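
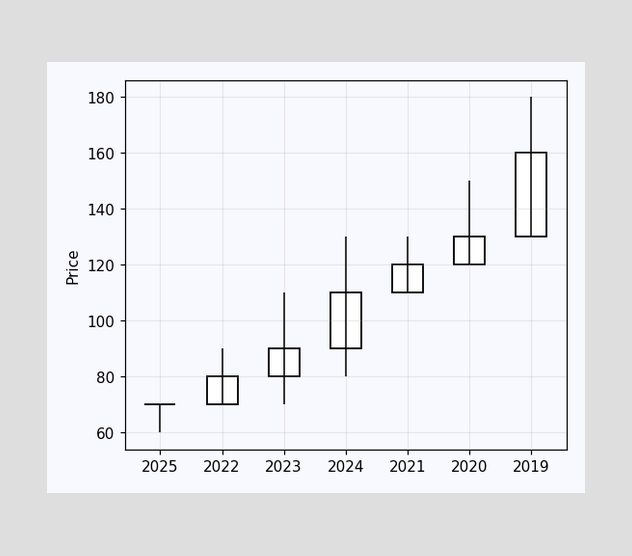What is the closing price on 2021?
120

The 2021 candle closes at 120.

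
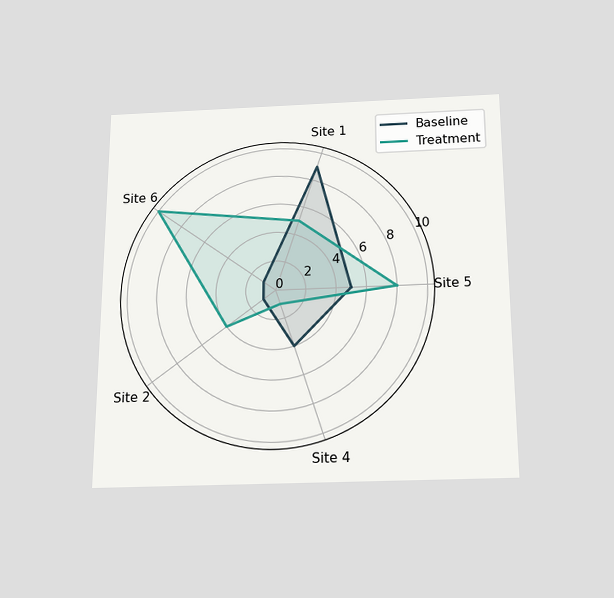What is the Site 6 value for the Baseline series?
The chart is viewed slightly from below. On the Site 6 axis, Baseline reaches 1.

1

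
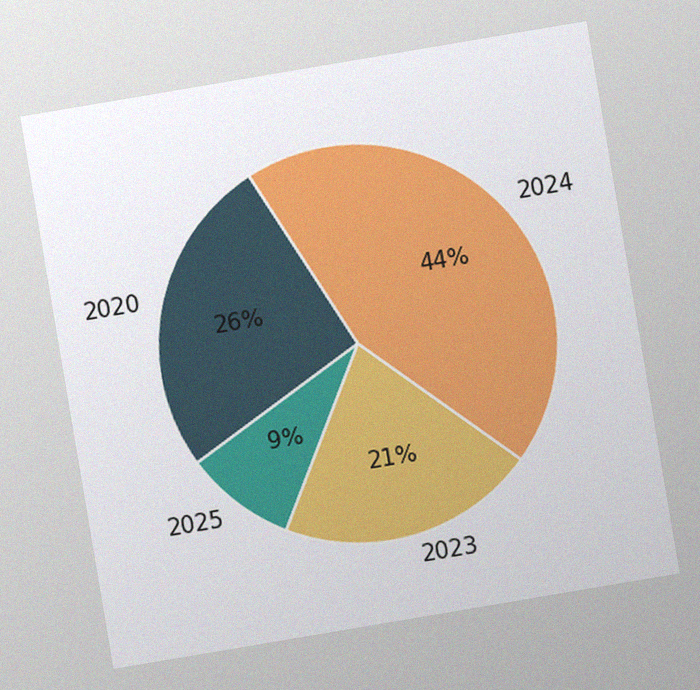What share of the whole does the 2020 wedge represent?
The chart is tilted about 10° counter-clockwise, with some photo noise. The 2020 slice takes up 26% of the pie.

26%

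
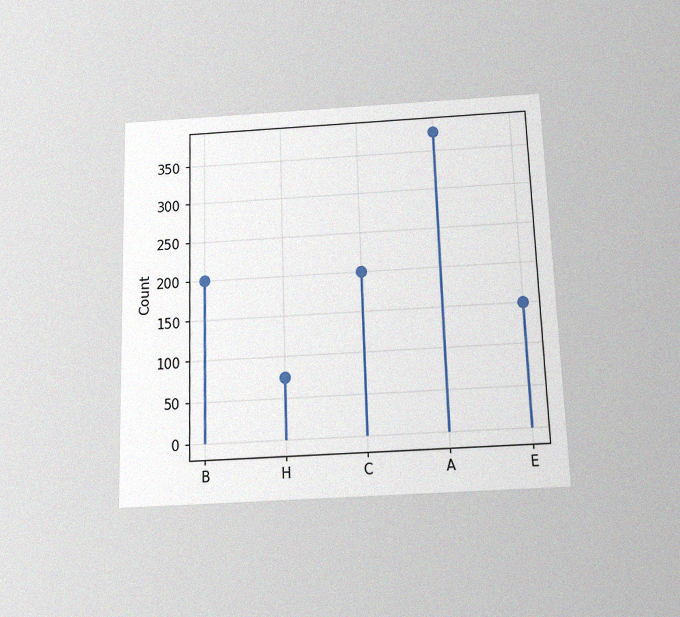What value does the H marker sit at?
The chart is viewed slightly from below, with some photo noise. The H marker sits at 75.

75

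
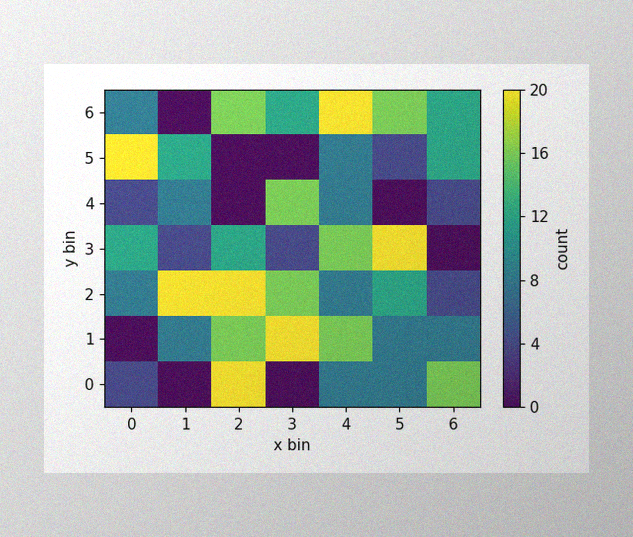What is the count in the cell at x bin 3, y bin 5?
0

The image has some photo noise and uneven lighting. Matching the cell (3, 5) against the colorbar gives 0.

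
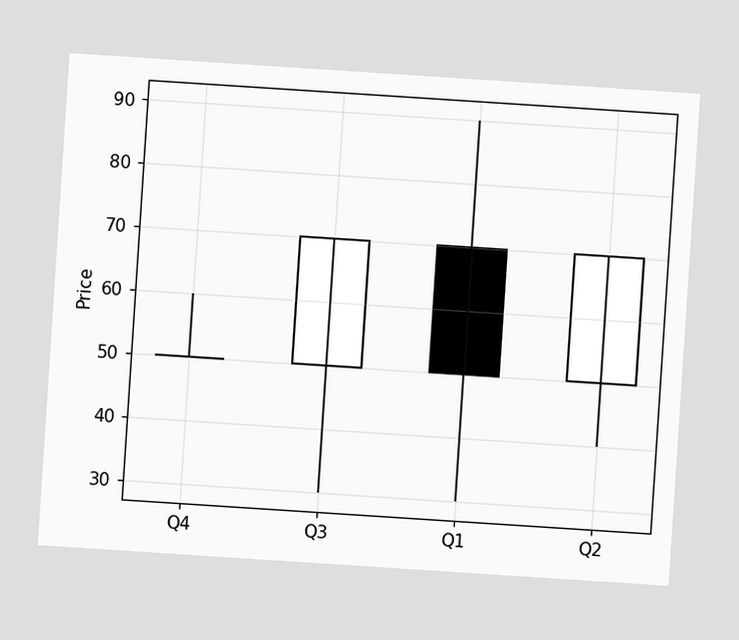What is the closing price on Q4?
The chart is tilted about 4° clockwise. The Q4 candle closes at 50.

50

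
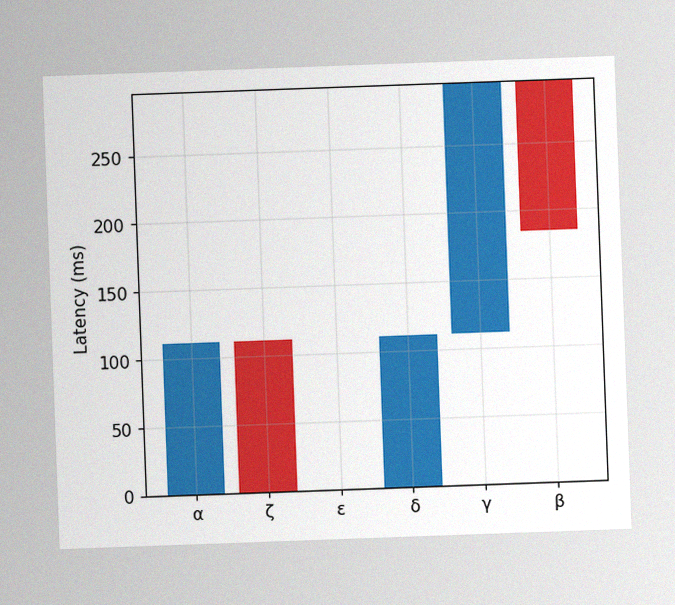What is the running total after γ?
The chart is tilted about 2° counter-clockwise, with some photo noise. After γ the running total reaches 296ms.

296ms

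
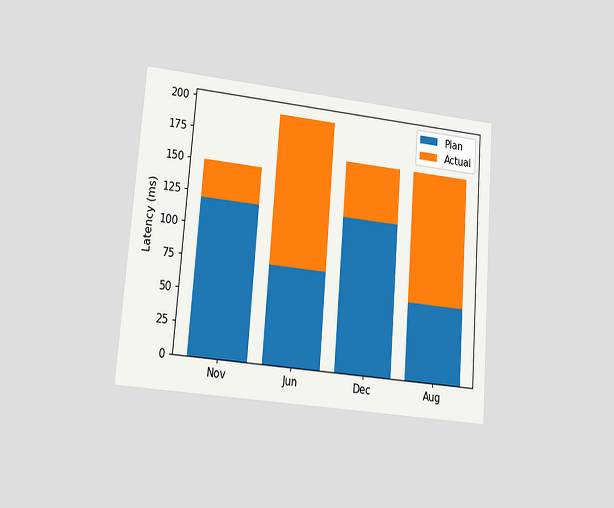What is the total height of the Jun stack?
The chart is tilted about 4° clockwise and viewed at a slight angle. The Jun stack's top reaches 195ms on the y-axis.

195ms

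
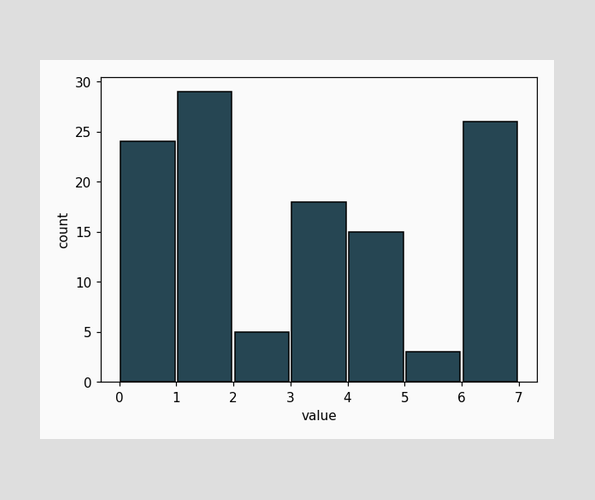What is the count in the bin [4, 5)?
15

The [4, 5) bin has height 15.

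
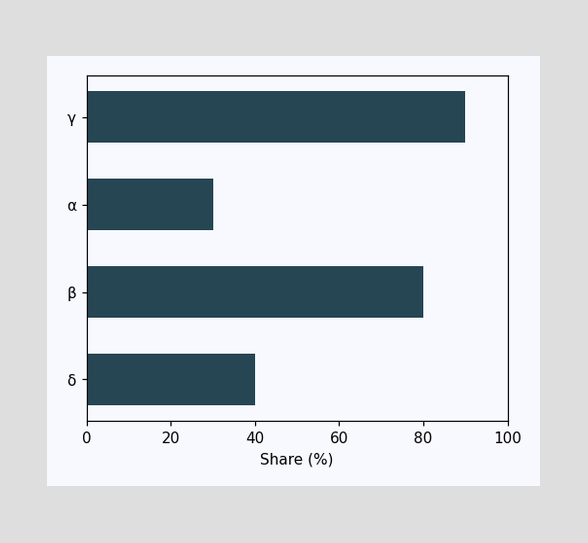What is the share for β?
Reading along the chart's x-axis, the β bar reaches 80%.

80%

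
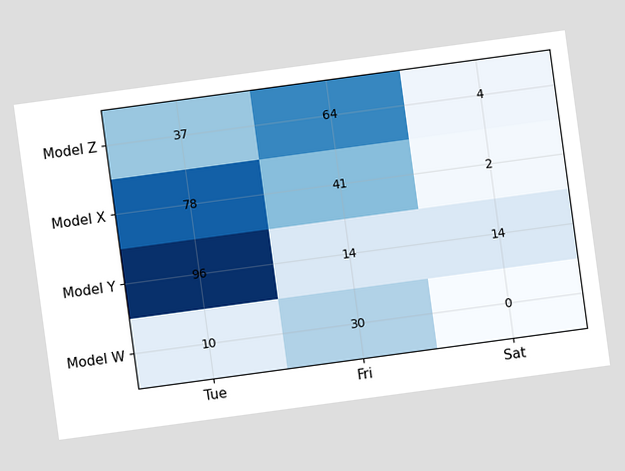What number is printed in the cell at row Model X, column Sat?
The chart is tilted about 8° counter-clockwise. The (Model X, Sat) cell reads 2.

2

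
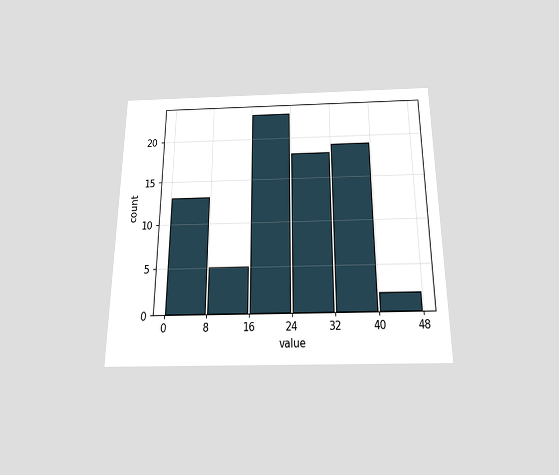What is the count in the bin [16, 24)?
23

The chart is viewed slightly from below. The [16, 24) bin has height 23.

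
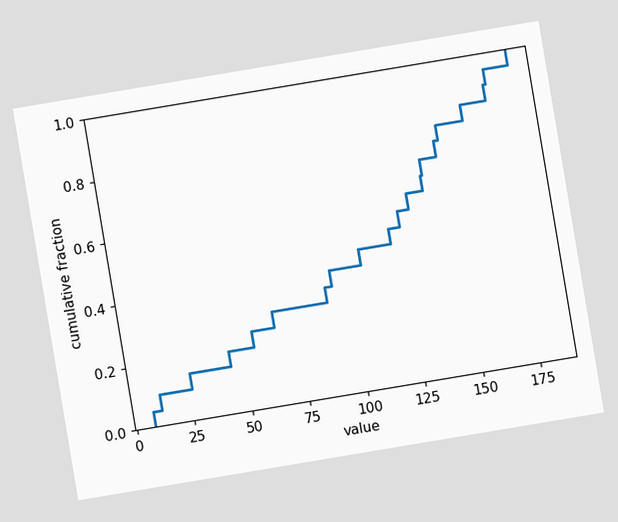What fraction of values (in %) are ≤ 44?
The chart is tilted about 9° counter-clockwise. At x=44 the ECDF step is at 20%.

20%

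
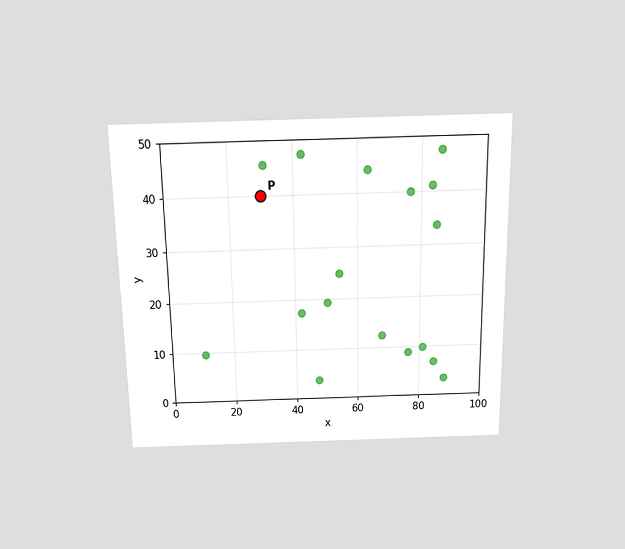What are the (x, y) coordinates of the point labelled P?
The chart is viewed slightly from above. Following the gridlines from P to each axis, P sits at (30, 40).

(30, 40)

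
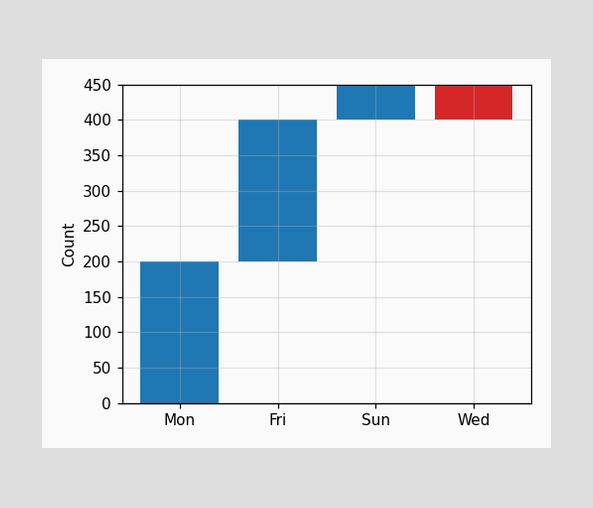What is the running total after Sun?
450

After Sun the running total reaches 450.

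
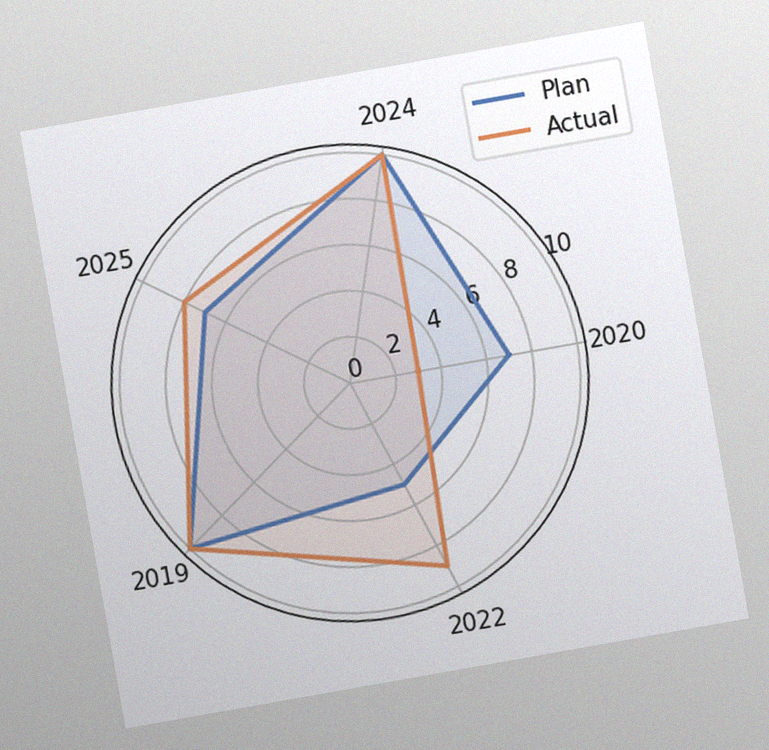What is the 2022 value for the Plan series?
5

The chart is tilted about 10° counter-clockwise, with some photo noise. On the 2022 axis, Plan reaches 5.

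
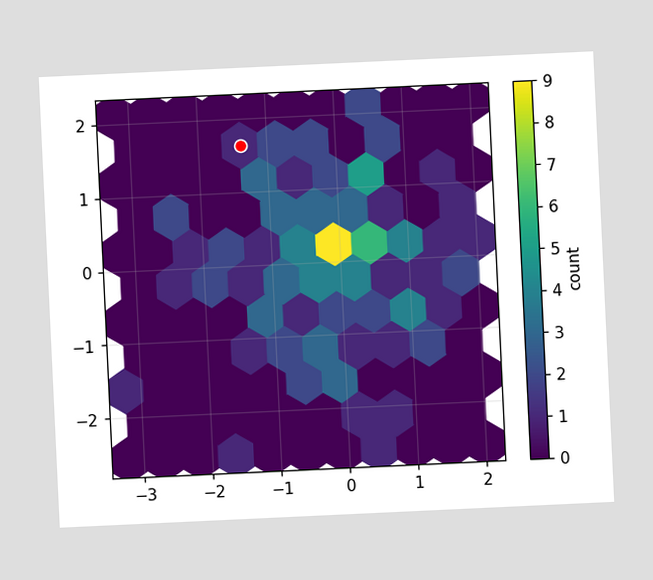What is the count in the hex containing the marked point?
1

The chart is tilted about 3° counter-clockwise. The marked hex reads 1 on the colorbar.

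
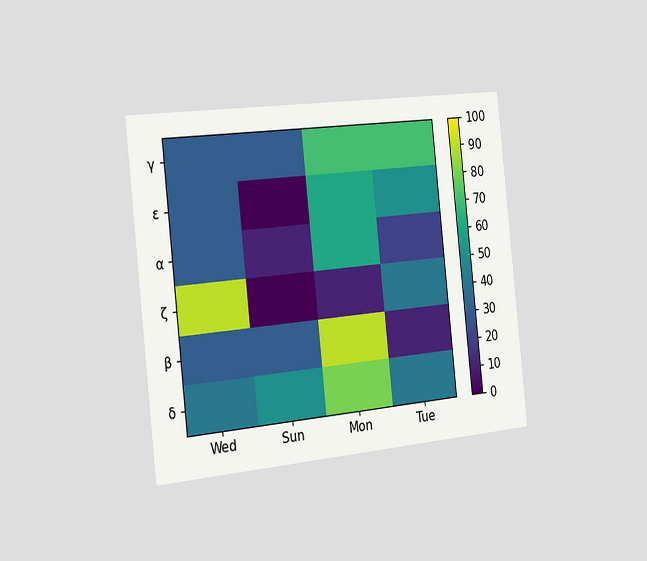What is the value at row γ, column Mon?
70

The chart is tilted about 6° counter-clockwise and viewed slightly from the left. Matching cell (γ, Mon) against the colorbar gives 70.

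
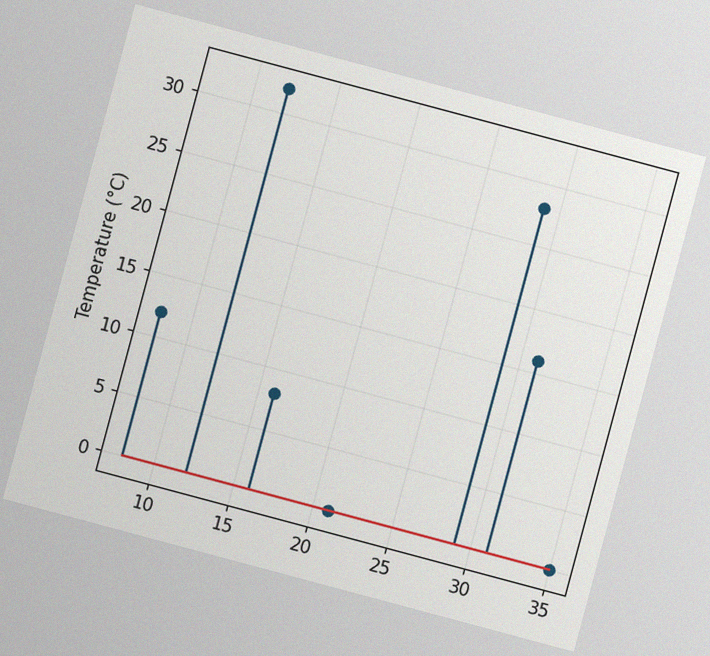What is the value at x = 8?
The chart is tilted about 15° clockwise, with some photo noise. The stem at x=8 reaches 12°C.

12°C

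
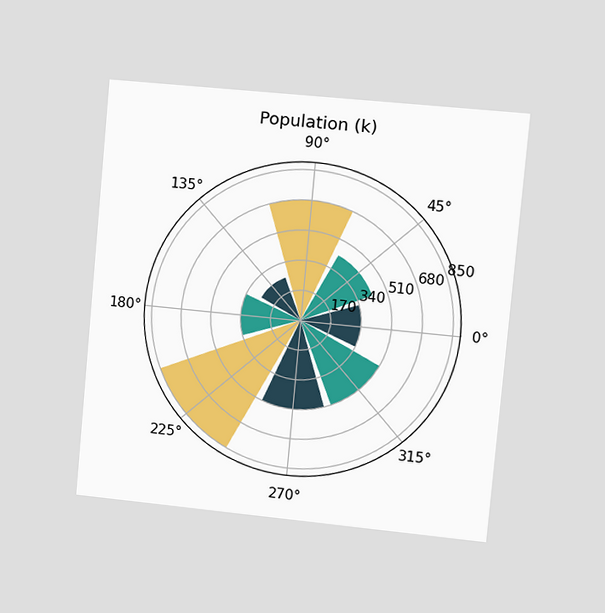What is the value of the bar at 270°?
510k

The chart is tilted about 5° clockwise and viewed slightly from the right. The bar at 270° reaches 510k on the radial axis.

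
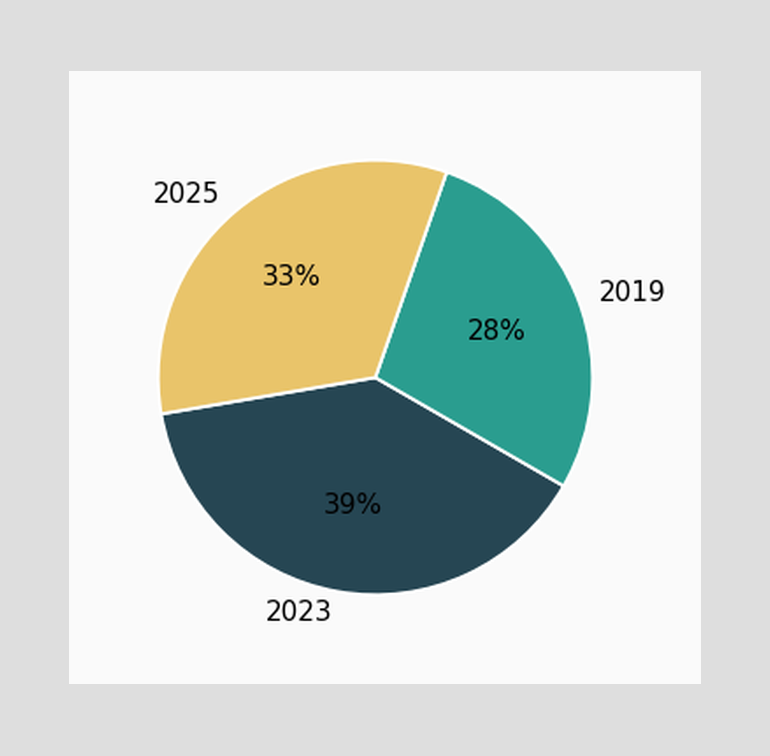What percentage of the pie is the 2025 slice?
The 2025 slice takes up 33% of the pie.

33%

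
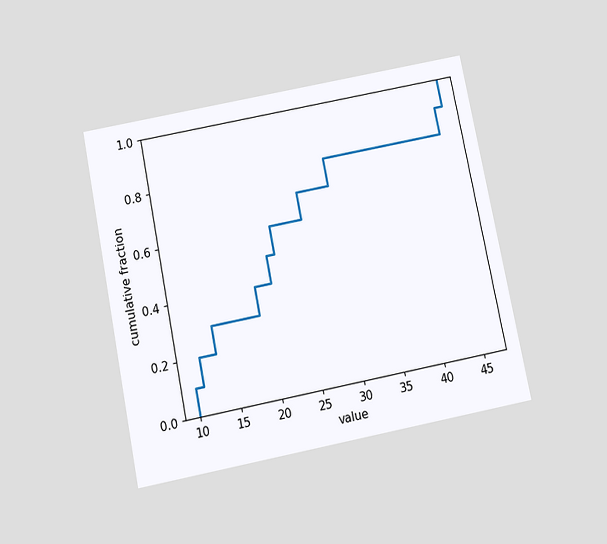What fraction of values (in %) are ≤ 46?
The chart is tilted about 11° counter-clockwise and viewed slightly from below. At x=46 the ECDF step is at 100%.

100%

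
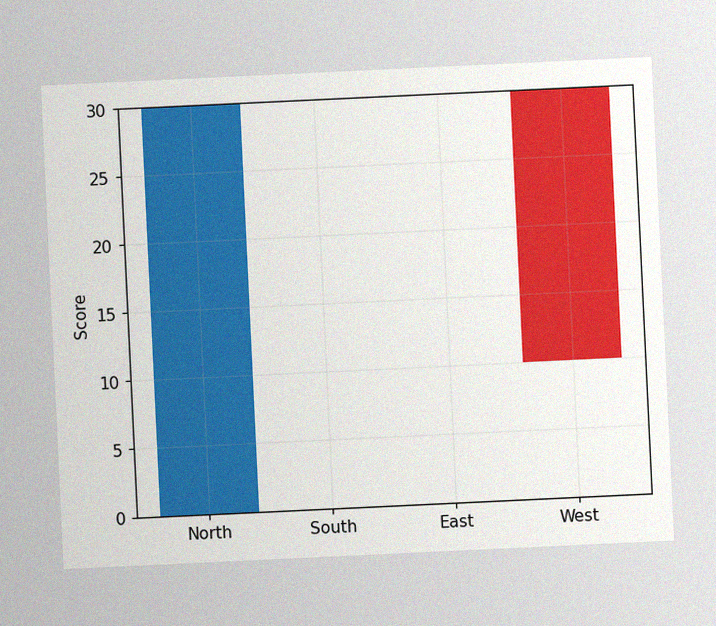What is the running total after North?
The chart is tilted about 3° counter-clockwise, with some photo noise. After North the running total reaches 30.

30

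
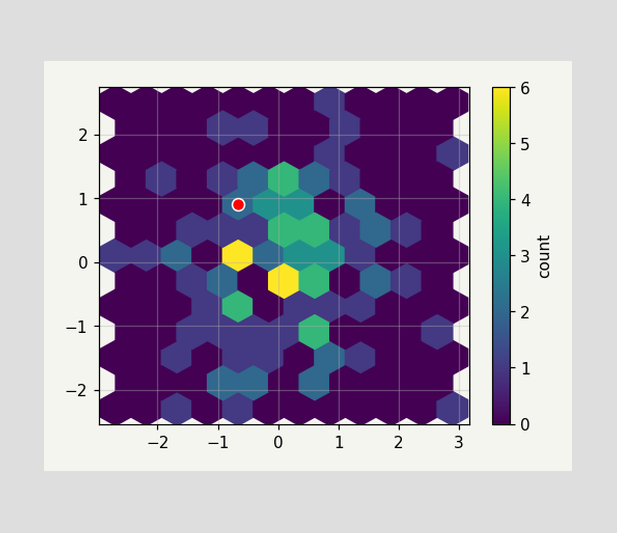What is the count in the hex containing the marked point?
2

The marked hex reads 2 on the colorbar.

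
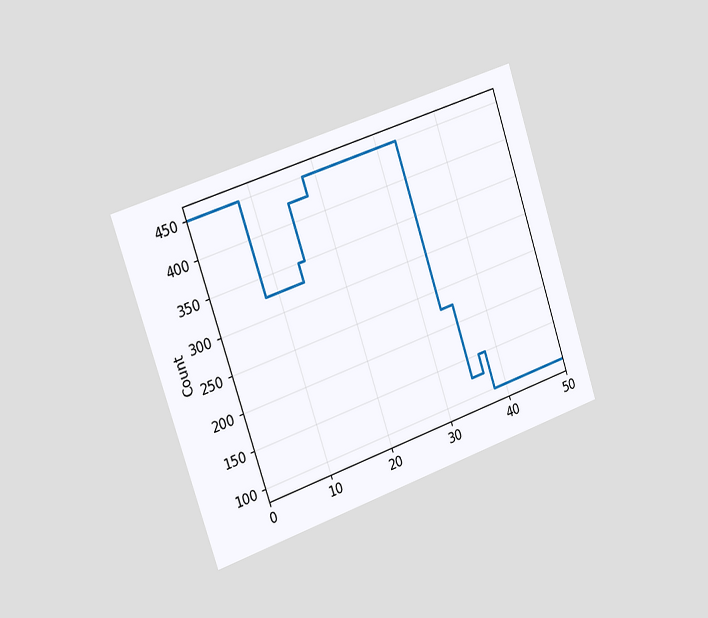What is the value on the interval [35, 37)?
The chart is tilted about 18° counter-clockwise and viewed slightly from the left. On [35, 37) the step sits at 125.

125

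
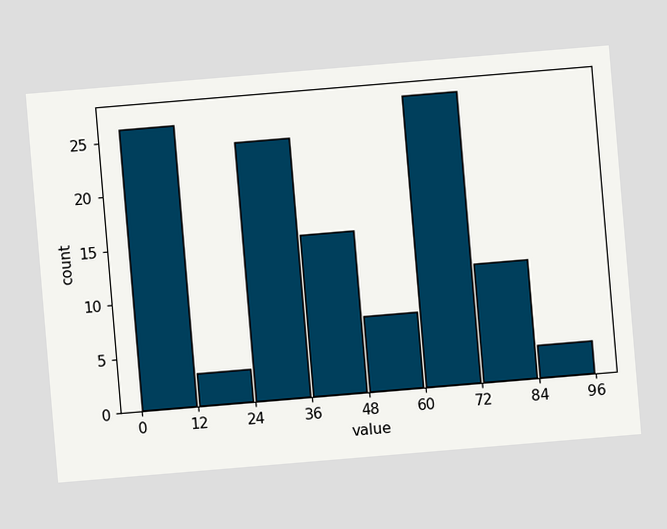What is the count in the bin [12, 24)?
The chart is tilted about 5° counter-clockwise. The [12, 24) bin has height 3.

3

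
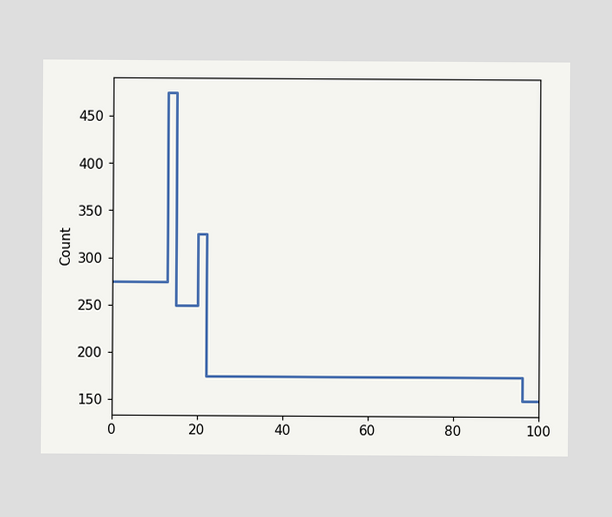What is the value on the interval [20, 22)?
325

On [20, 22) the step sits at 325.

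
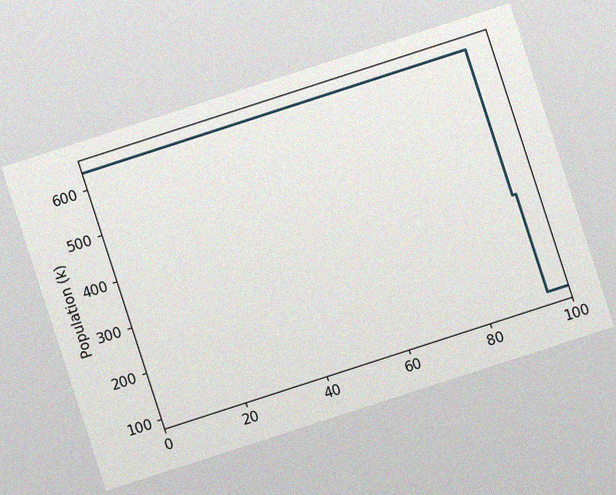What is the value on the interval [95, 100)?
106k

The chart is tilted about 18° counter-clockwise, with some photo noise. On [95, 100) the step sits at 106k.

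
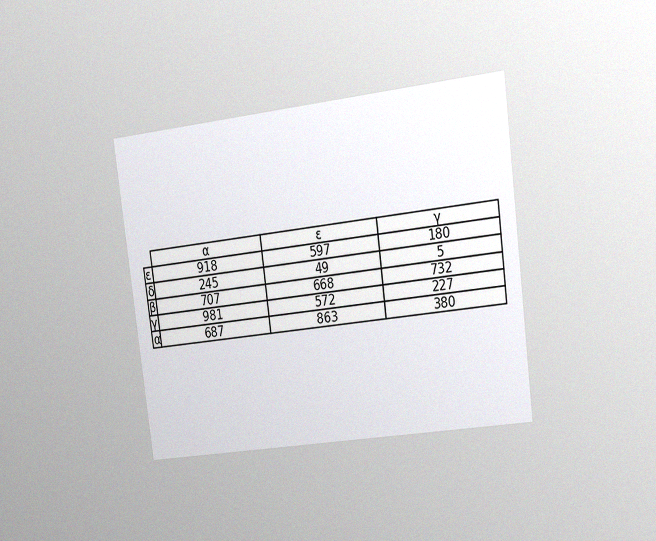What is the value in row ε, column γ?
The chart is tilted about 7° counter-clockwise and viewed at a slight angle, with some photo noise. The (ε, γ) cell reads 180.

180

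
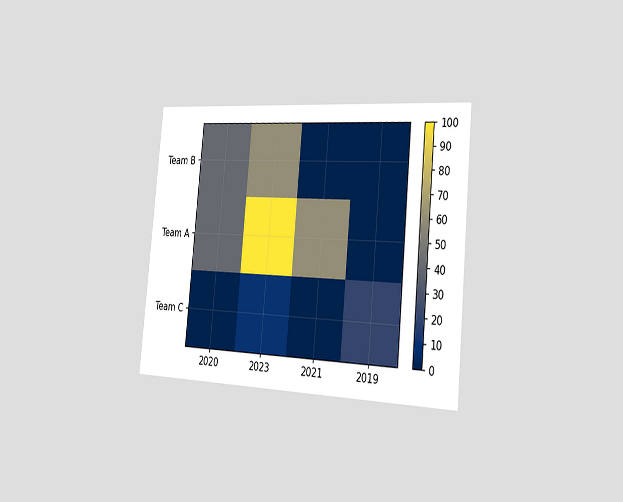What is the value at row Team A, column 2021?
60

The chart is tilted about 5° clockwise and viewed slightly from the right. Matching cell (Team A, 2021) against the colorbar gives 60.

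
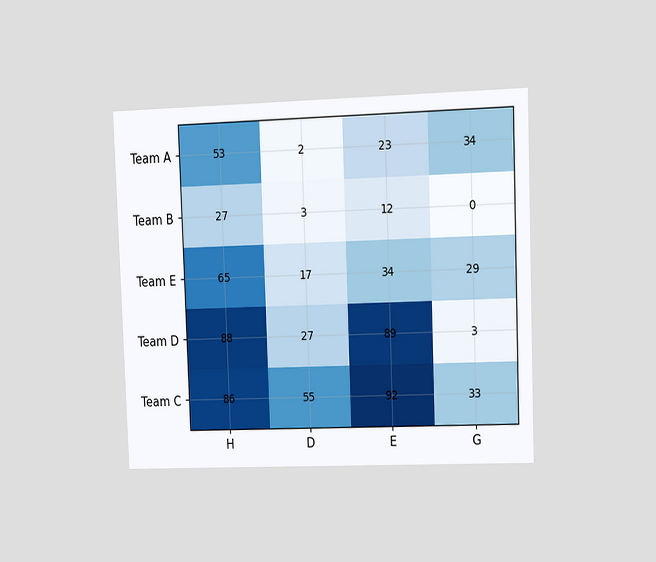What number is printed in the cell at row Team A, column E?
The chart is tilted about 2° counter-clockwise and viewed at a slight angle. The (Team A, E) cell reads 23.

23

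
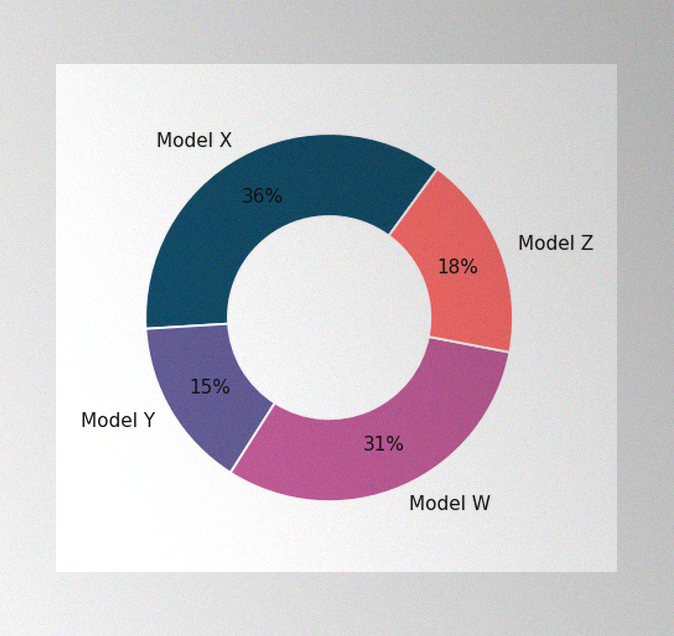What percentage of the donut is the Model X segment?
The image has some photo noise and uneven lighting. The Model X segment takes up 36% of the ring.

36%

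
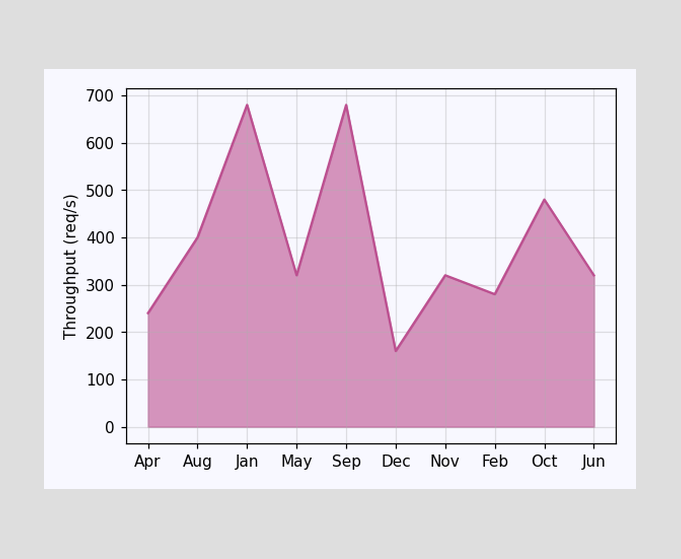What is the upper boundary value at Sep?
680req/s

At Sep the upper boundary is at 680req/s.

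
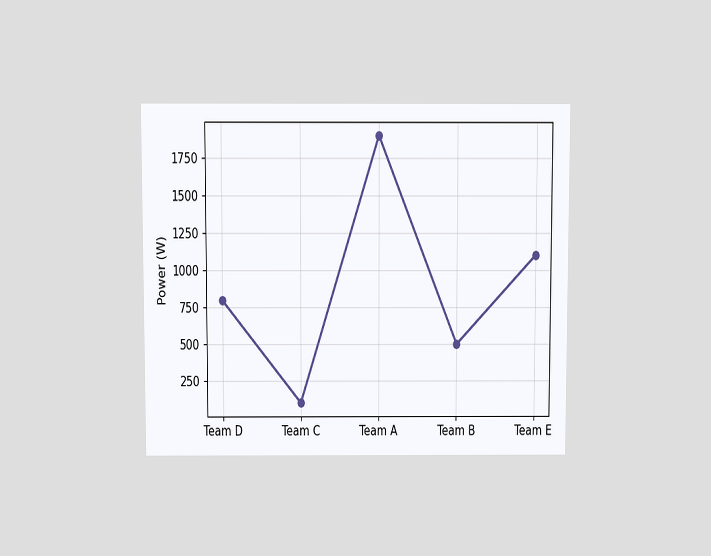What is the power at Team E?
1100W

The chart is viewed slightly from above. At Team E, the line is at 1100W.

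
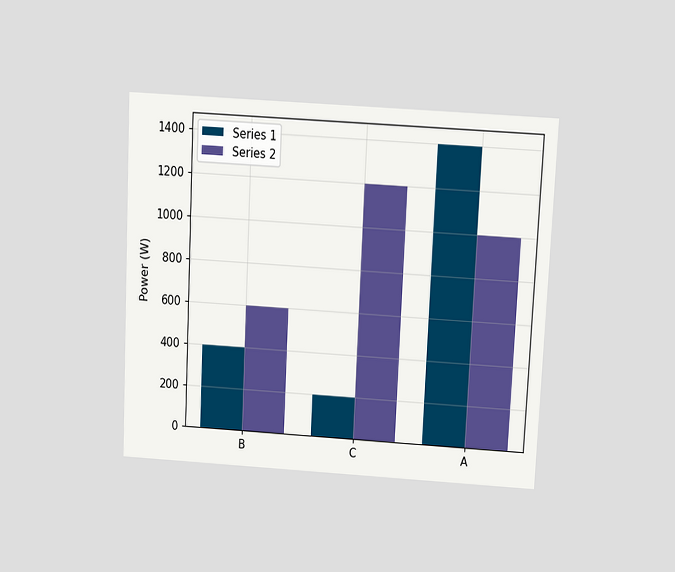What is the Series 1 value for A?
The chart is tilted about 3° clockwise and viewed slightly from above. The Series 1 bar at A reaches 1400W on the y-axis.

1400W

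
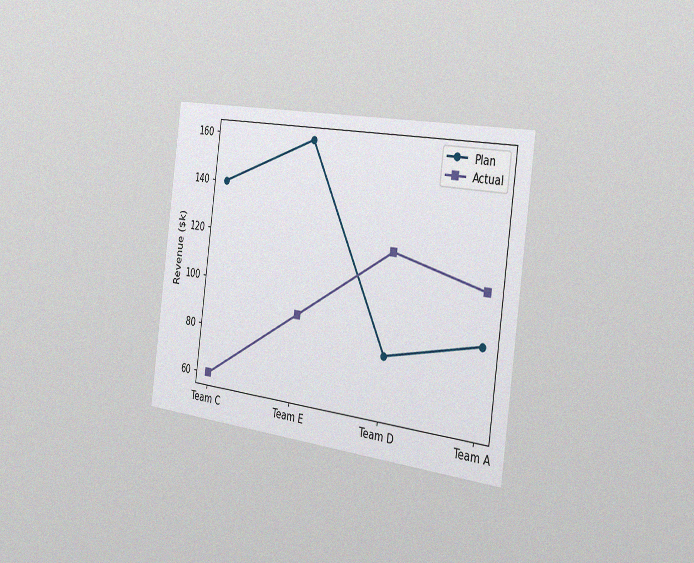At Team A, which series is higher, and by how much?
Actual, by $20k

The chart is tilted about 7° clockwise and viewed slightly from the right, with some photo noise. At Team A, Actual sits above the other line by $20k.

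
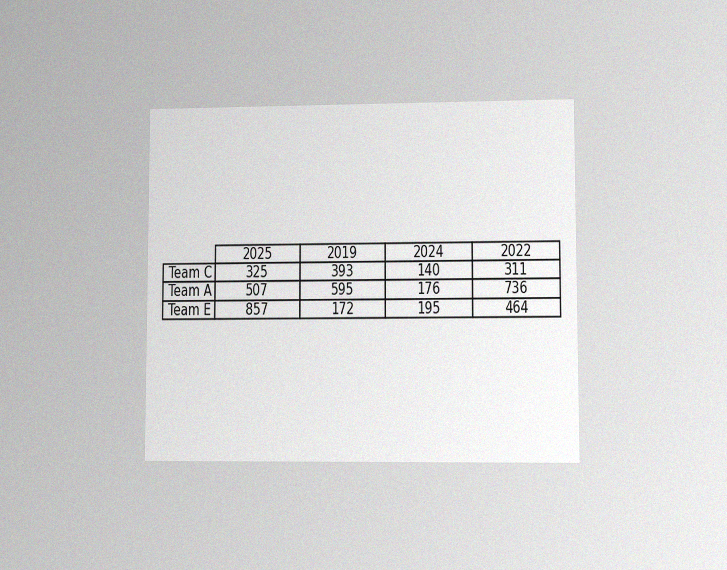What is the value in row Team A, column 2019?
595

The chart is viewed at a slight angle, with some photo noise. The (Team A, 2019) cell reads 595.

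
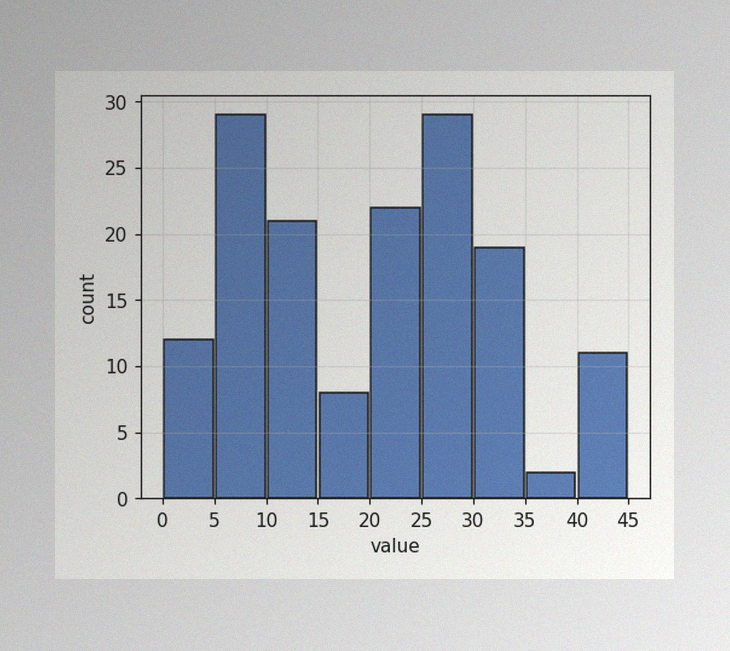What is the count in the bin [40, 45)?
11

The image has some photo noise and uneven lighting. The [40, 45) bin has height 11.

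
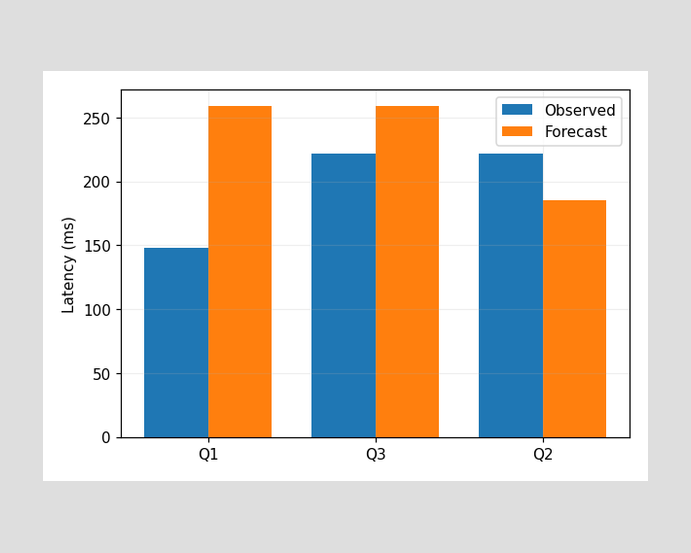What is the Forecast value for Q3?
The Forecast bar at Q3 reaches 259ms on the y-axis.

259ms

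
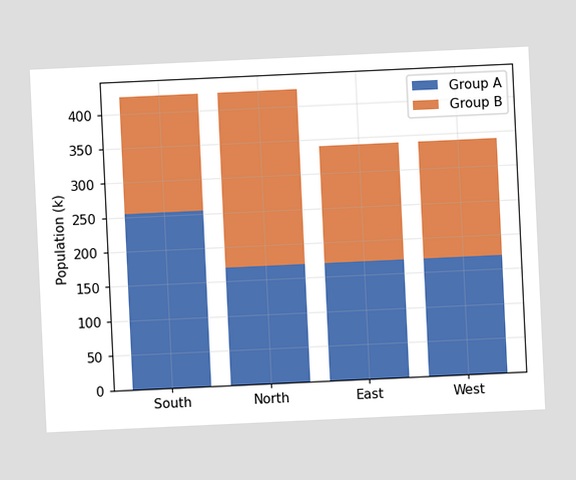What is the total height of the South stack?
425k

The chart is tilted about 3° counter-clockwise. The South stack's top reaches 425k on the y-axis.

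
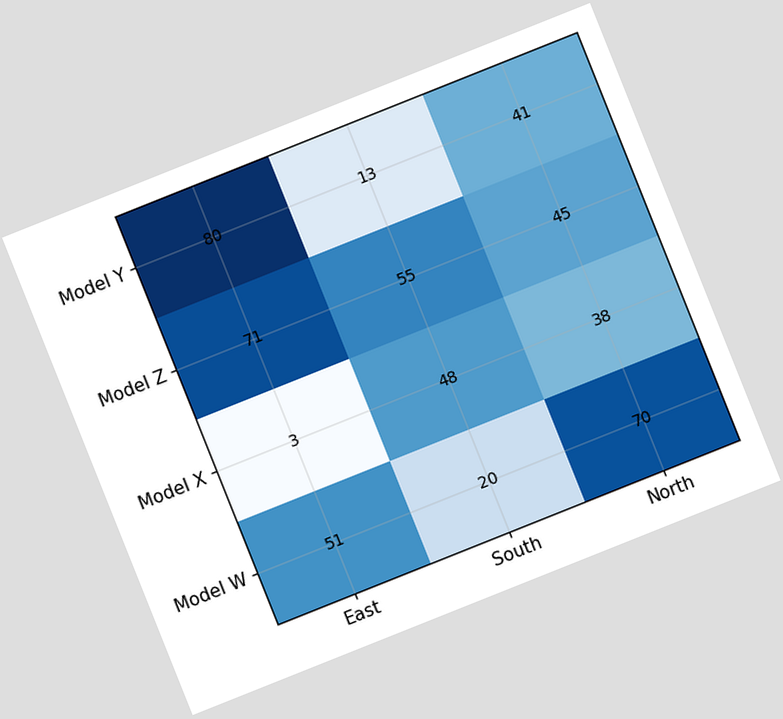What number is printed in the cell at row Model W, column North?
70

The chart is tilted about 22° counter-clockwise. The (Model W, North) cell reads 70.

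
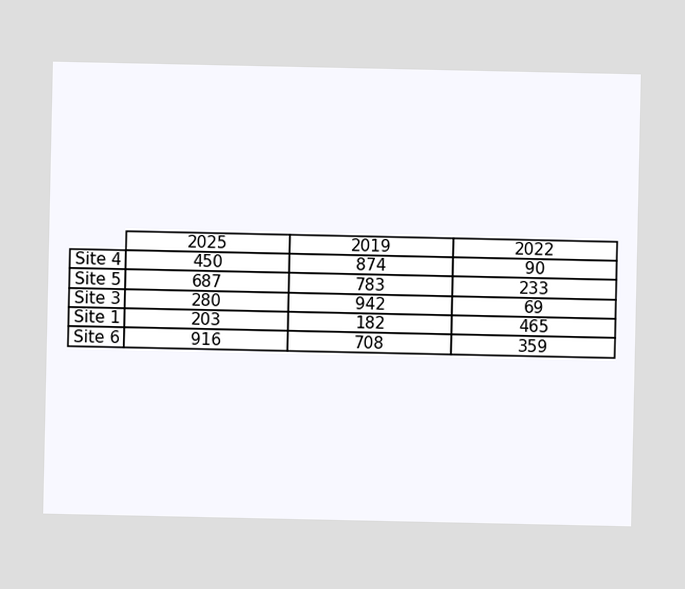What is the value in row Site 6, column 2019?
The (Site 6, 2019) cell reads 708.

708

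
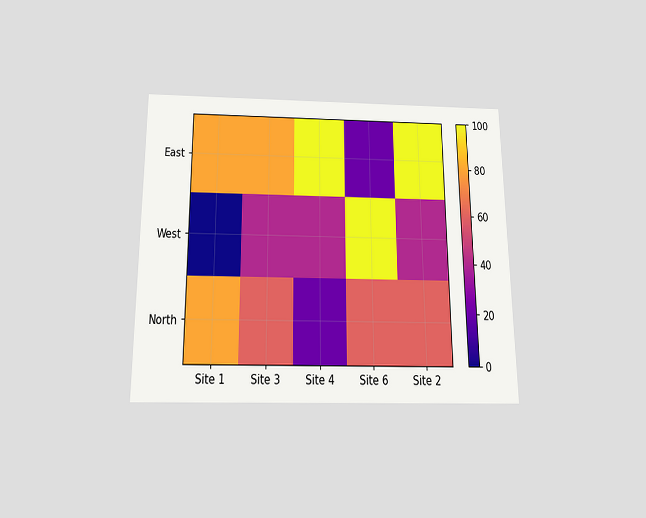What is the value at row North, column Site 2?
60

The chart is viewed slightly from below. Matching cell (North, Site 2) against the colorbar gives 60.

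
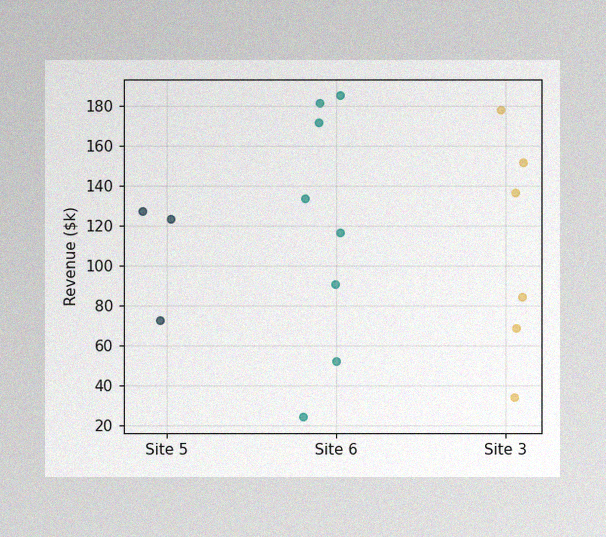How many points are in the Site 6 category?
The image has some photo noise and uneven lighting. Counting the markers in the Site 6 column gives 8.

8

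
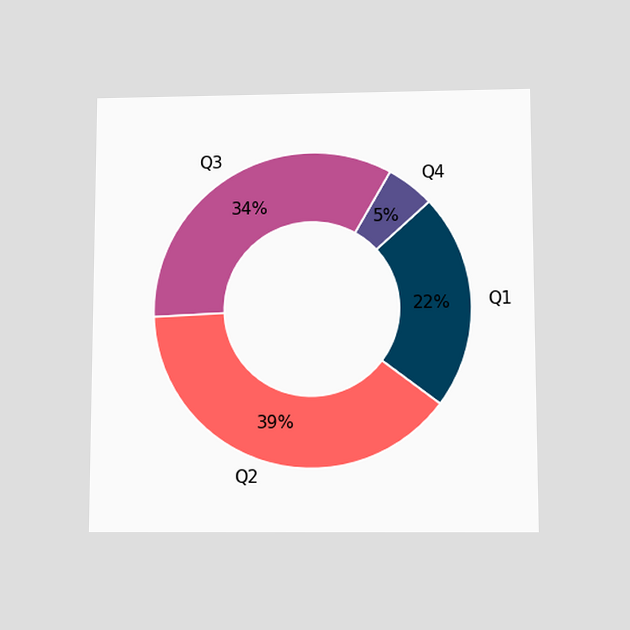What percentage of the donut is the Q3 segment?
The chart is viewed slightly from below. The Q3 segment takes up 34% of the ring.

34%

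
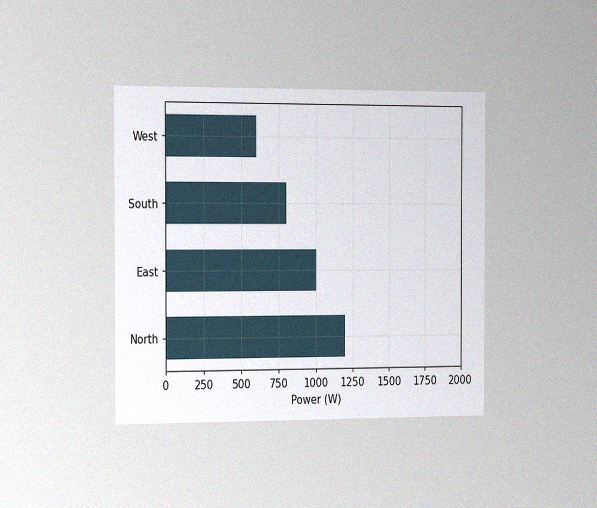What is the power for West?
The chart is viewed slightly from the left, with some photo noise. Reading along the chart's x-axis, the West bar reaches 600W.

600W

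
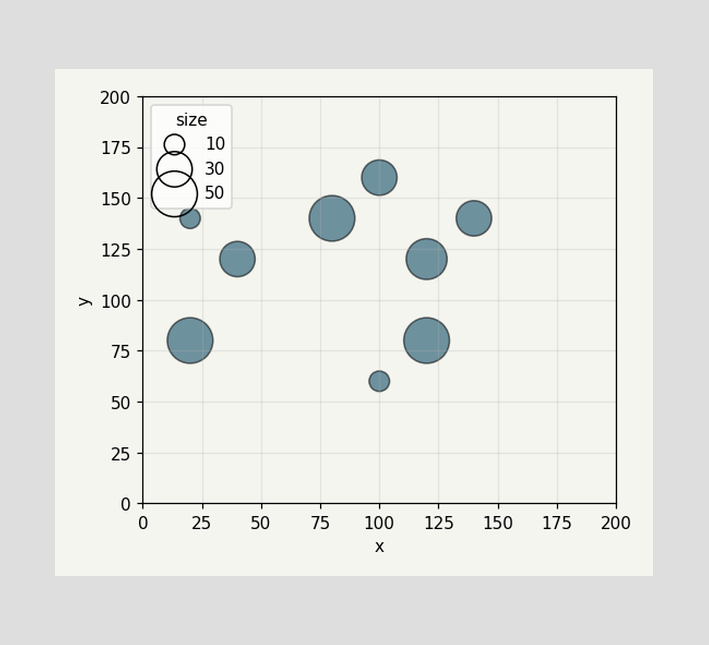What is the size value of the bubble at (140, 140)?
30

Matching the bubble at (140, 140) against the size legend gives 30.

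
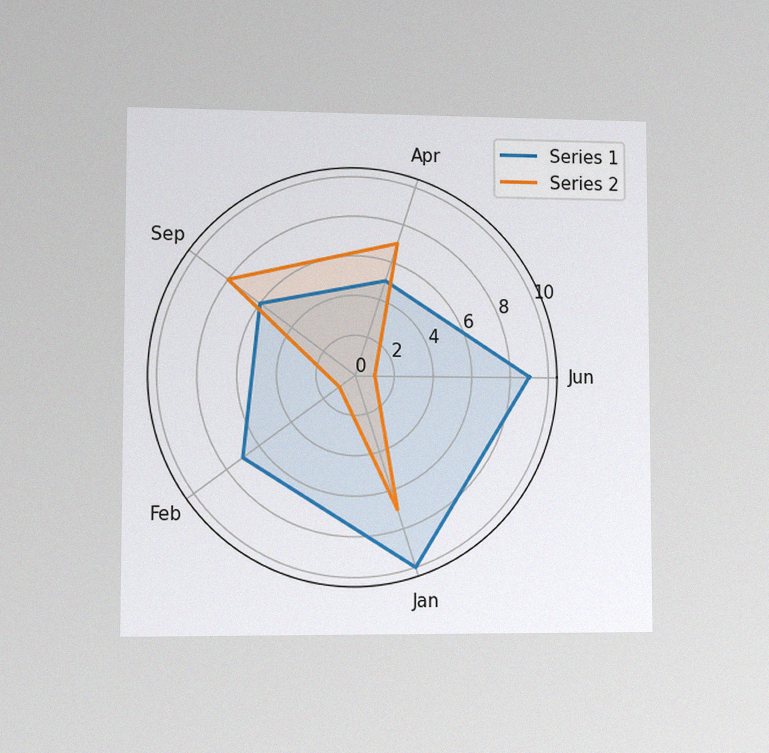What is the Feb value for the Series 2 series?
1

The chart is viewed at a slight angle, with some photo noise. On the Feb axis, Series 2 reaches 1.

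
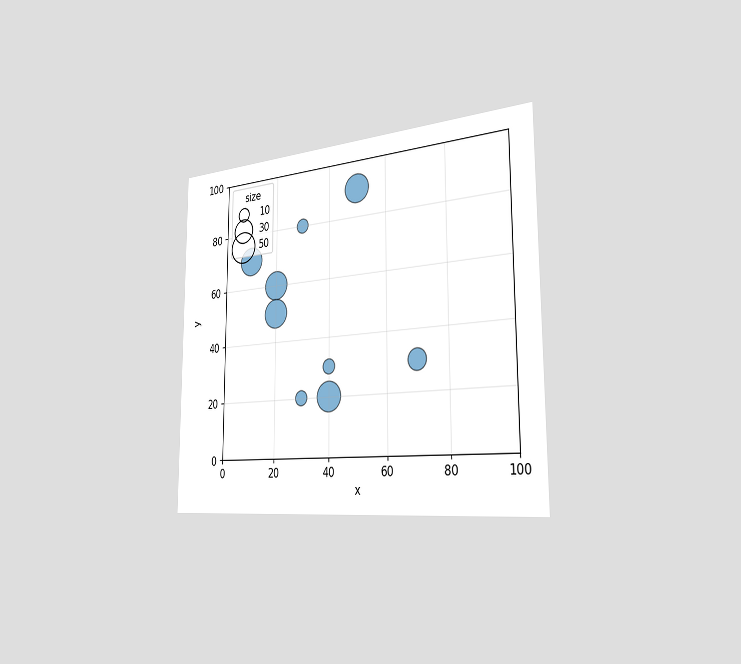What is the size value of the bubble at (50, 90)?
40

The chart is viewed slightly from the right. Matching the bubble at (50, 90) against the size legend gives 40.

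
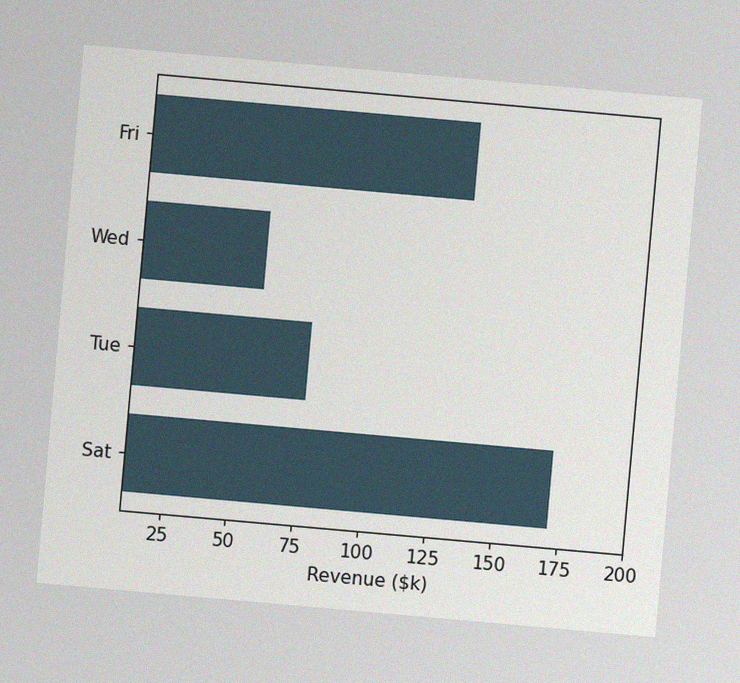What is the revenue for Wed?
$57k

The chart is tilted about 5° clockwise, with some photo noise. Reading along the chart's x-axis, the Wed bar reaches $57k.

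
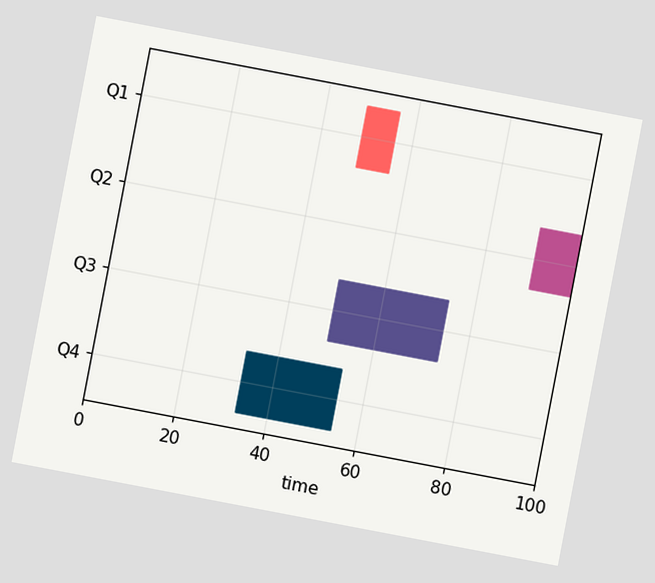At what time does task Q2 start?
91

The chart is tilted about 11° clockwise. The Q2 bar begins at t=91.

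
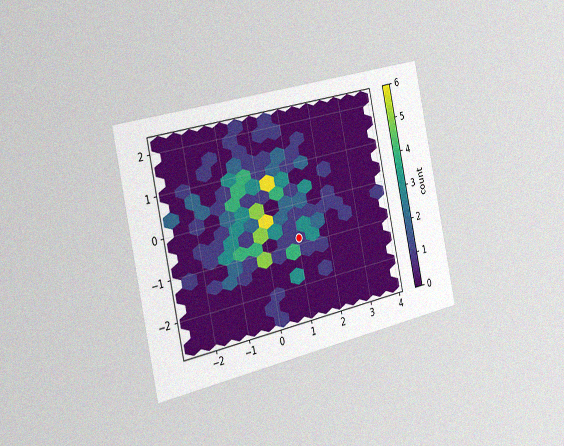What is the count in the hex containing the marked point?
The chart is tilted about 12° counter-clockwise and viewed slightly from the left, with some photo noise. The marked hex reads 1 on the colorbar.

1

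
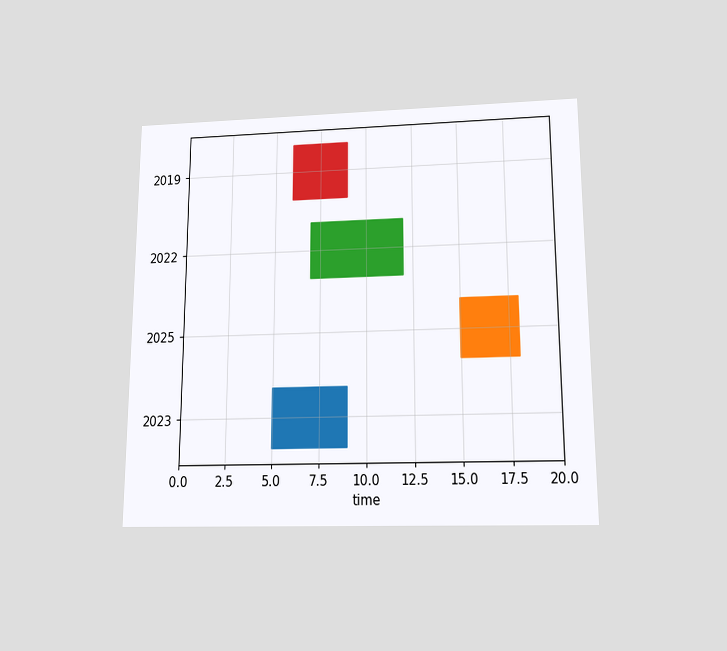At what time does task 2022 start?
7

The chart is viewed slightly from below. The 2022 bar begins at t=7.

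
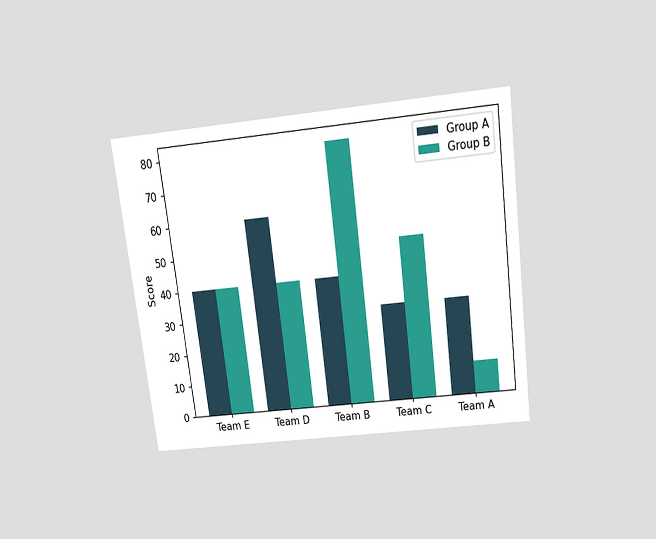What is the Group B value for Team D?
40

The chart is tilted about 7° counter-clockwise and viewed slightly from above. The Group B bar at Team D reaches 40 on the y-axis.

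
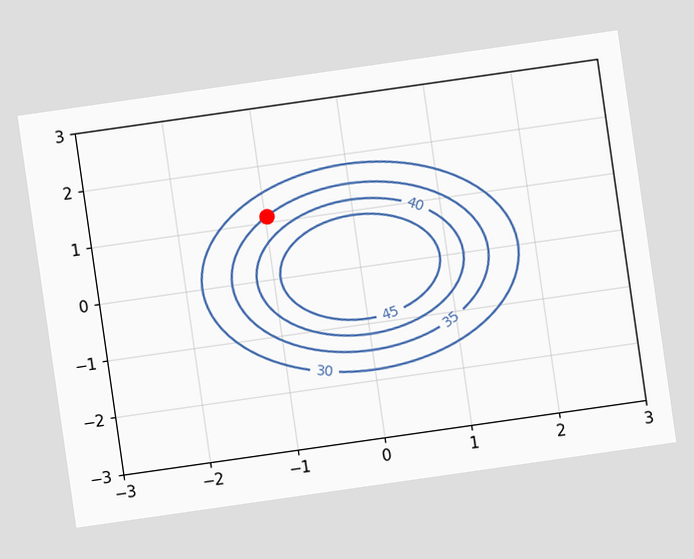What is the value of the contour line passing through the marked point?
35

The chart is tilted about 8° counter-clockwise. The marked point sits on the contour labelled 35.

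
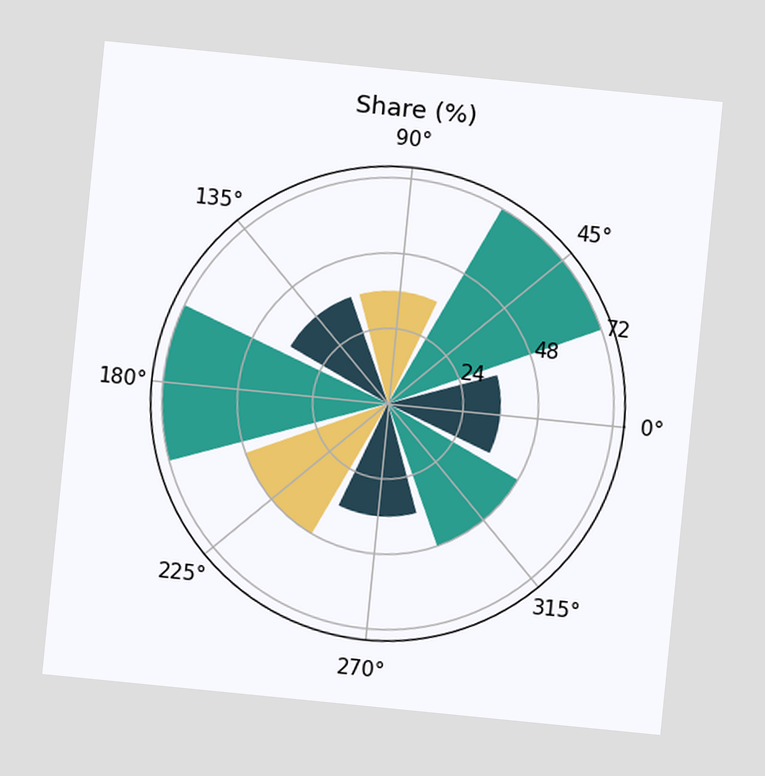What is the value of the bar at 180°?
The chart is tilted about 6° clockwise. The bar at 180° reaches 72% on the radial axis.

72%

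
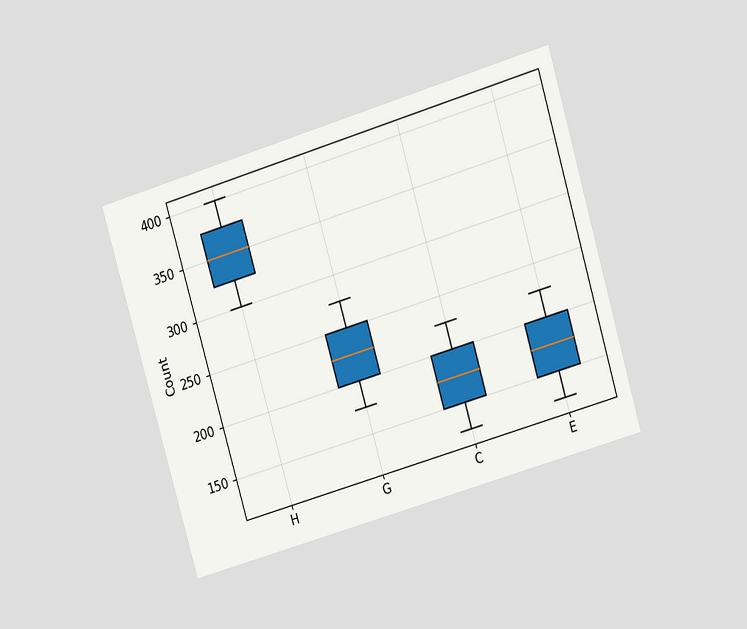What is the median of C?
175

The chart is tilted about 16° counter-clockwise and viewed at a slight angle. The median line in the C box sits at 175.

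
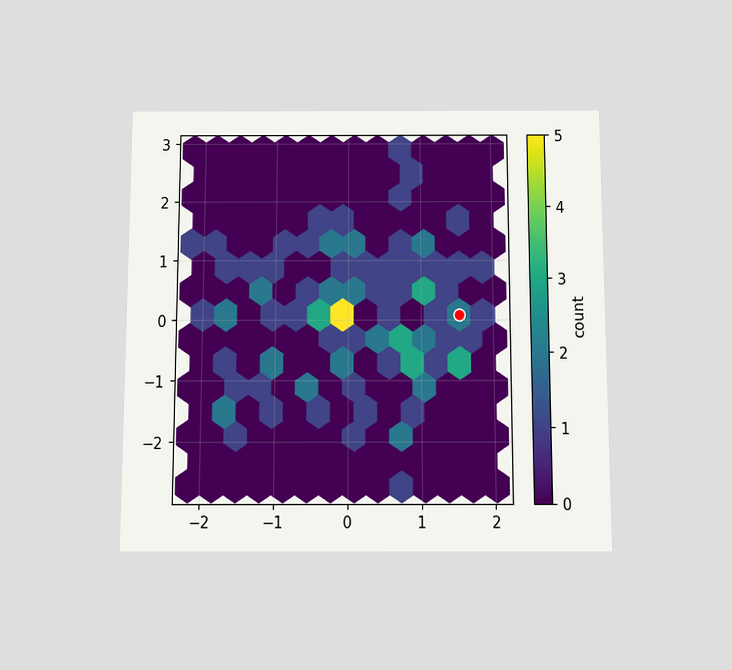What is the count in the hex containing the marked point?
The chart is viewed slightly from below. The marked hex reads 2 on the colorbar.

2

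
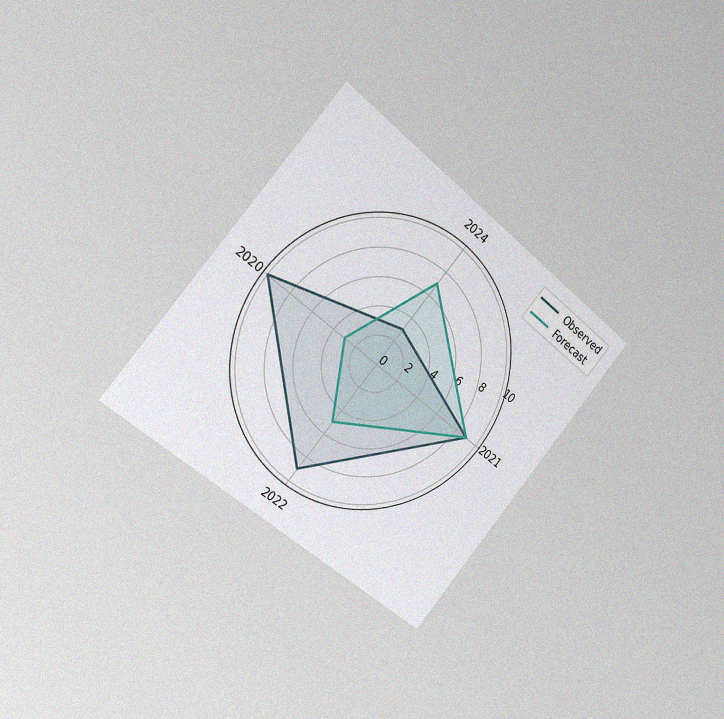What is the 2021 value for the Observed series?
The chart is tilted about 40° clockwise and viewed slightly from the left, with some photo noise. On the 2021 axis, Observed reaches 9.

9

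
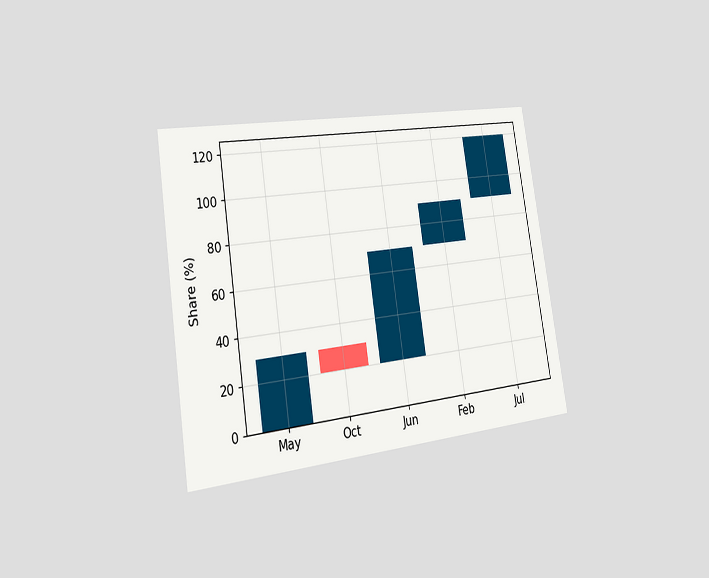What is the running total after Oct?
The chart is tilted about 9° counter-clockwise and viewed slightly from the left. After Oct the running total reaches 20%.

20%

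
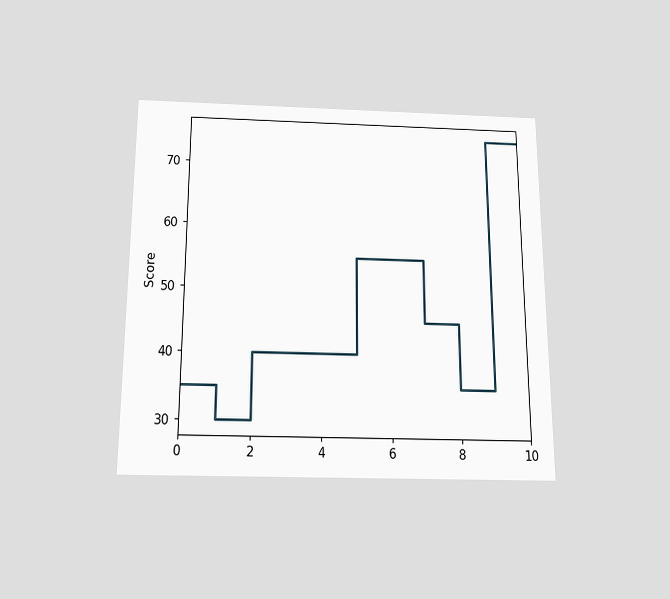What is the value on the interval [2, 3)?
40

The chart is viewed slightly from below. On [2, 3) the step sits at 40.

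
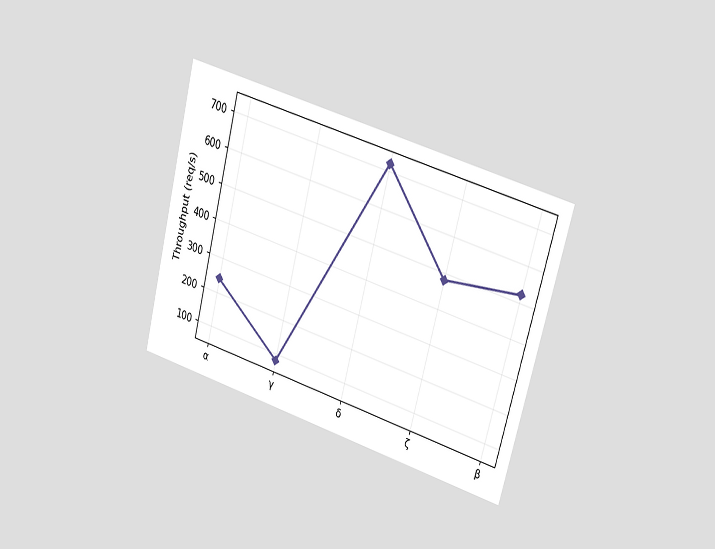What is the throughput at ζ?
The chart is tilted about 15° clockwise and viewed slightly from the right. At ζ, the line is at 480req/s.

480req/s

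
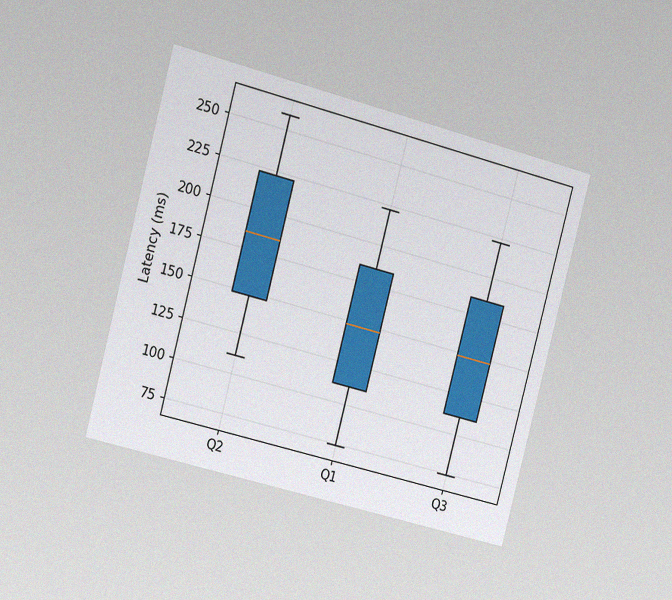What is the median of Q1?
148ms

The chart is tilted about 15° clockwise and viewed at a slight angle, with some photo noise. The median line in the Q1 box sits at 148ms.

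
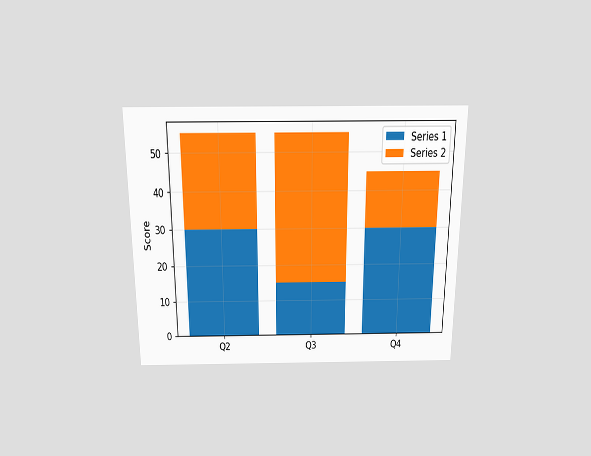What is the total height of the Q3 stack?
The chart is viewed slightly from above. The Q3 stack's top reaches 55 on the y-axis.

55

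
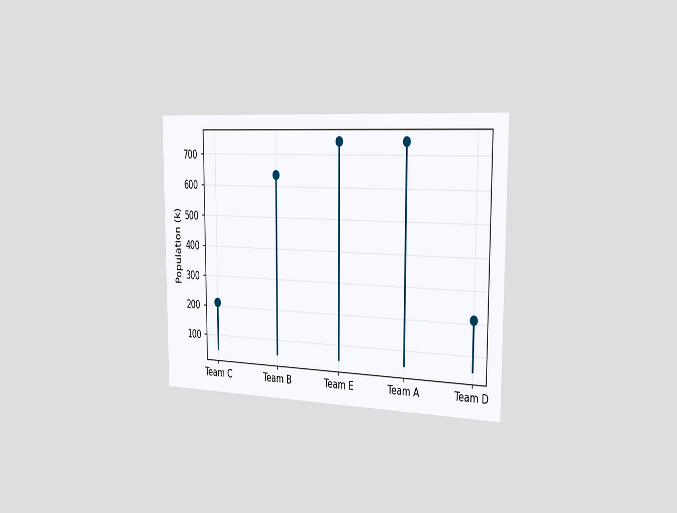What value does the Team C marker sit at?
212k

The chart is viewed slightly from the right. The Team C marker sits at 212k.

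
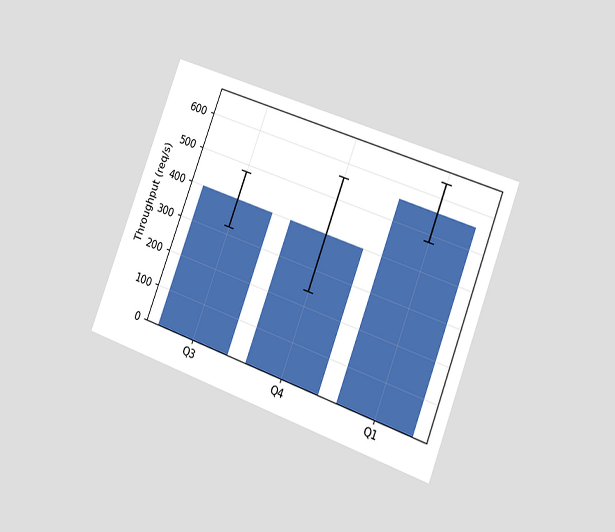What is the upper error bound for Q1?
640req/s

The chart is tilted about 20° clockwise and viewed slightly from the right. The Q1 bar's upper whisker reaches 640req/s.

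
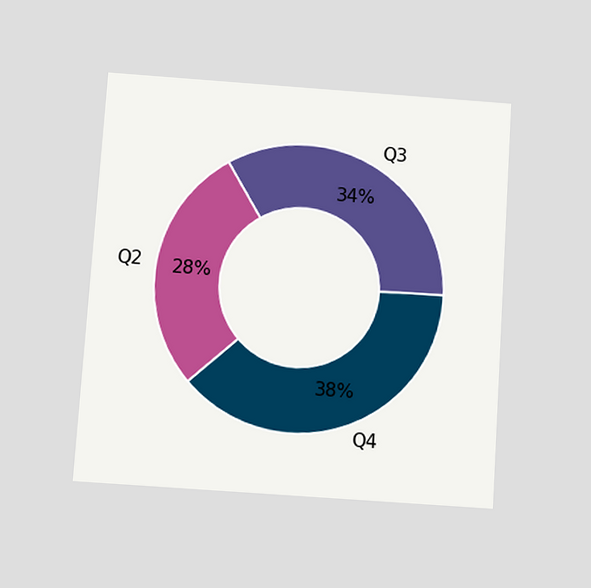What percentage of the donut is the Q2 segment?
The chart is tilted about 4° clockwise and viewed slightly from below. The Q2 segment takes up 28% of the ring.

28%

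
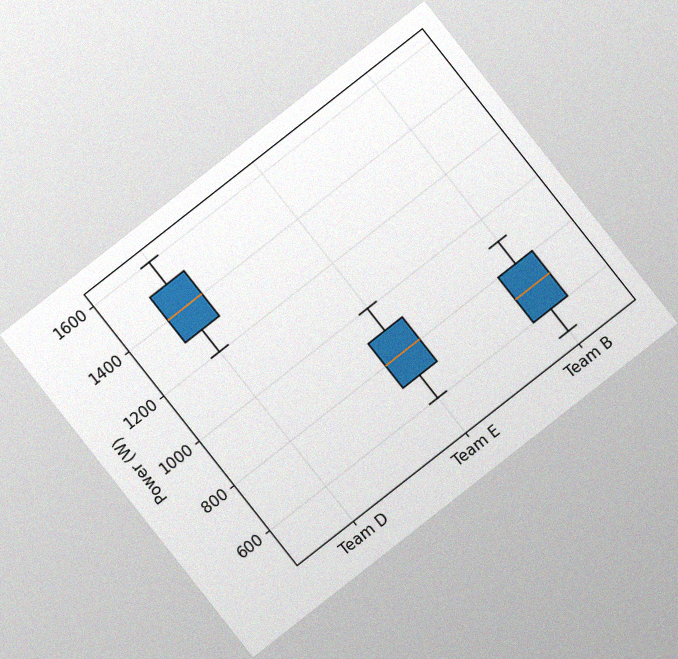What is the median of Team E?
The chart is tilted about 38° counter-clockwise, with some photo noise. The median line in the Team E box sits at 800W.

800W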